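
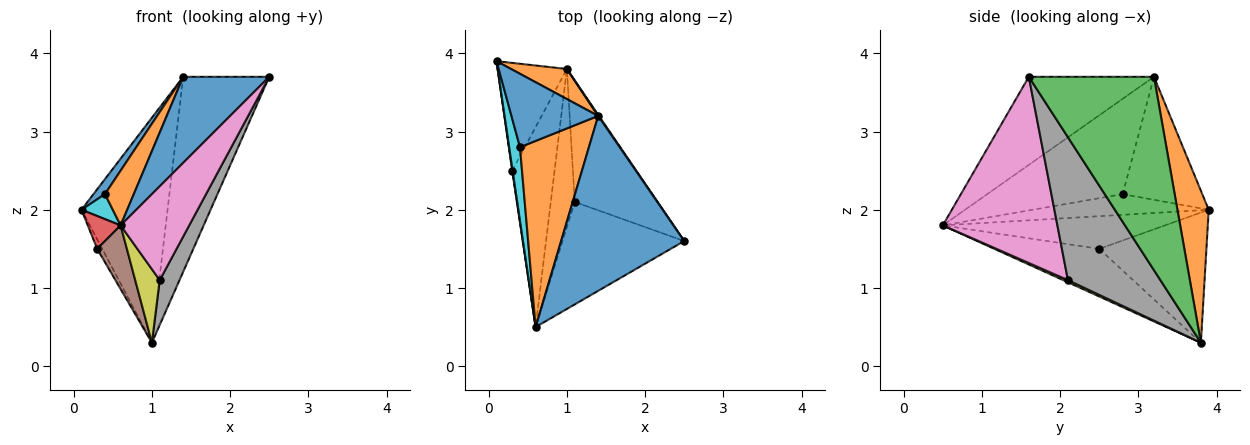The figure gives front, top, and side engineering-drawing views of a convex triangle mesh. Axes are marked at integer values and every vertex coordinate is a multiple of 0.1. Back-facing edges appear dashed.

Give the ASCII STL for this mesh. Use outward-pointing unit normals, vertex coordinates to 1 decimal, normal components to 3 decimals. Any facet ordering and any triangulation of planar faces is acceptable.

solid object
 facet normal -0.540 -0.371 0.755
  outer loop
   vertex 1.4 3.2 3.7
   vertex 0.6 0.5 1.8
   vertex 2.5 1.6 3.7
  endloop
 endfacet
 facet normal 0.339 0.932 0.125
  outer loop
   vertex 1.4 3.2 3.7
   vertex 1.0 3.8 0.3
   vertex 0.1 3.9 2.0
  endloop
 endfacet
 facet normal 0.824 0.567 0.003
  outer loop
   vertex 1.4 3.2 3.7
   vertex 2.5 1.6 3.7
   vertex 1.0 3.8 0.3
  endloop
 endfacet
 facet normal -0.989 -0.146 0.014
  outer loop
   vertex 0.3 2.5 1.5
   vertex 0.6 0.5 1.8
   vertex 0.1 3.9 2.0
  endloop
 endfacet
 facet normal -0.882 0.042 -0.469
  outer loop
   vertex 0.3 2.5 1.5
   vertex 0.1 3.9 2.0
   vertex 1.0 3.8 0.3
  endloop
 endfacet
 facet normal -0.731 -0.207 -0.651
  outer loop
   vertex 0.3 2.5 1.5
   vertex 1.0 3.8 0.3
   vertex 0.6 0.5 1.8
  endloop
 endfacet
 facet normal 0.748 -0.448 -0.489
  outer loop
   vertex 1.1 2.1 1.1
   vertex 2.5 1.6 3.7
   vertex 0.6 0.5 1.8
  endloop
 endfacet
 facet normal 0.851 -0.182 -0.493
  outer loop
   vertex 1.1 2.1 1.1
   vertex 1.0 3.8 0.3
   vertex 2.5 1.6 3.7
  endloop
 endfacet
 facet normal 0.081 -0.421 -0.904
  outer loop
   vertex 1.1 2.1 1.1
   vertex 0.6 0.5 1.8
   vertex 1.0 3.8 0.3
  endloop
 endfacet
 facet normal -0.876 -0.156 0.457
  outer loop
   vertex 0.4 2.8 2.2
   vertex 0.1 3.9 2.0
   vertex 0.6 0.5 1.8
  endloop
 endfacet
 facet normal -0.812 -0.117 0.572
  outer loop
   vertex 0.4 2.8 2.2
   vertex 1.4 3.2 3.7
   vertex 0.1 3.9 2.0
  endloop
 endfacet
 facet normal -0.798 -0.170 0.578
  outer loop
   vertex 0.4 2.8 2.2
   vertex 0.6 0.5 1.8
   vertex 1.4 3.2 3.7
  endloop
 endfacet
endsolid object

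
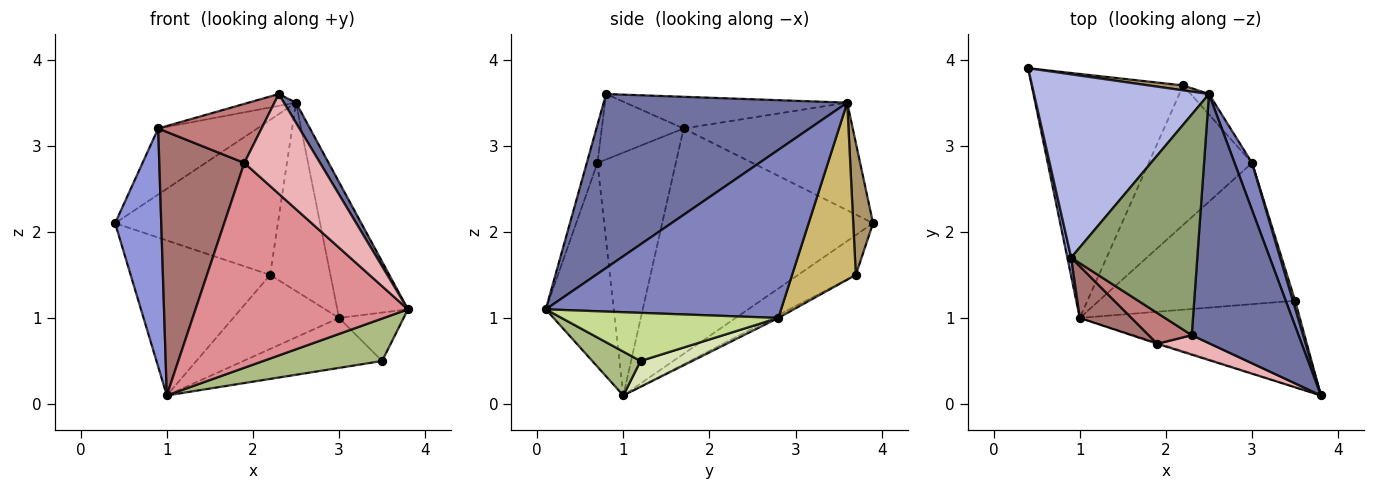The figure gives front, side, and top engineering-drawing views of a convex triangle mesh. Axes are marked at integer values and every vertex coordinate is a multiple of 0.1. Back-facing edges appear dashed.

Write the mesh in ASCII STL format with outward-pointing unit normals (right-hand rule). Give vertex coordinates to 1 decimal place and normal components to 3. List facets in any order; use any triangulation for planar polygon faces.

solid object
 facet normal 0.851 -0.042 0.523
  outer loop
   vertex 2.5 3.6 3.5
   vertex 2.3 0.8 3.6
   vertex 3.8 0.1 1.1
  endloop
 endfacet
 facet normal 0.953 0.286 0.099
  outer loop
   vertex 3.0 2.8 1.0
   vertex 2.5 3.6 3.5
   vertex 3.8 0.1 1.1
  endloop
 endfacet
 facet normal -0.977 -0.214 0.017
  outer loop
   vertex 0.9 1.7 3.2
   vertex 0.4 3.9 2.1
   vertex 1.0 1.0 0.1
  endloop
 endfacet
 facet normal -0.501 0.293 0.814
  outer loop
   vertex 0.9 1.7 3.2
   vertex 2.5 3.6 3.5
   vertex 0.4 3.9 2.1
  endloop
 endfacet
 facet normal -0.243 0.052 0.969
  outer loop
   vertex 0.9 1.7 3.2
   vertex 2.3 0.8 3.6
   vertex 2.5 3.6 3.5
  endloop
 endfacet
 facet normal 0.176 -0.434 -0.884
  outer loop
   vertex 3.5 1.2 0.5
   vertex 3.8 0.1 1.1
   vertex 1.0 1.0 0.1
  endloop
 endfacet
 facet normal 0.957 0.285 0.044
  outer loop
   vertex 3.5 1.2 0.5
   vertex 3.0 2.8 1.0
   vertex 3.8 0.1 1.1
  endloop
 endfacet
 facet normal 0.123 0.331 -0.936
  outer loop
   vertex 3.5 1.2 0.5
   vertex 1.0 1.0 0.1
   vertex 3.0 2.8 1.0
  endloop
 endfacet
 facet normal 0.121 0.992 0.031
  outer loop
   vertex 2.2 3.7 1.5
   vertex 0.4 3.9 2.1
   vertex 2.5 3.6 3.5
  endloop
 endfacet
 facet normal 0.724 0.685 -0.074
  outer loop
   vertex 2.2 3.7 1.5
   vertex 2.5 3.6 3.5
   vertex 3.0 2.8 1.0
  endloop
 endfacet
 facet normal -0.217 0.524 -0.824
  outer loop
   vertex 2.2 3.7 1.5
   vertex 1.0 1.0 0.1
   vertex 0.4 3.9 2.1
  endloop
 endfacet
 facet normal -0.025 0.469 -0.883
  outer loop
   vertex 2.2 3.7 1.5
   vertex 3.0 2.8 1.0
   vertex 1.0 1.0 0.1
  endloop
 endfacet
 facet normal -0.671 -0.728 0.143
  outer loop
   vertex 1.9 0.7 2.8
   vertex 0.9 1.7 3.2
   vertex 1.0 1.0 0.1
  endloop
 endfacet
 facet normal -0.575 -0.726 0.378
  outer loop
   vertex 1.9 0.7 2.8
   vertex 2.3 0.8 3.6
   vertex 0.9 1.7 3.2
  endloop
 endfacet
 facet normal -0.305 -0.952 -0.004
  outer loop
   vertex 1.9 0.7 2.8
   vertex 1.0 1.0 0.1
   vertex 3.8 0.1 1.1
  endloop
 endfacet
 facet normal -0.137 -0.972 0.190
  outer loop
   vertex 1.9 0.7 2.8
   vertex 3.8 0.1 1.1
   vertex 2.3 0.8 3.6
  endloop
 endfacet
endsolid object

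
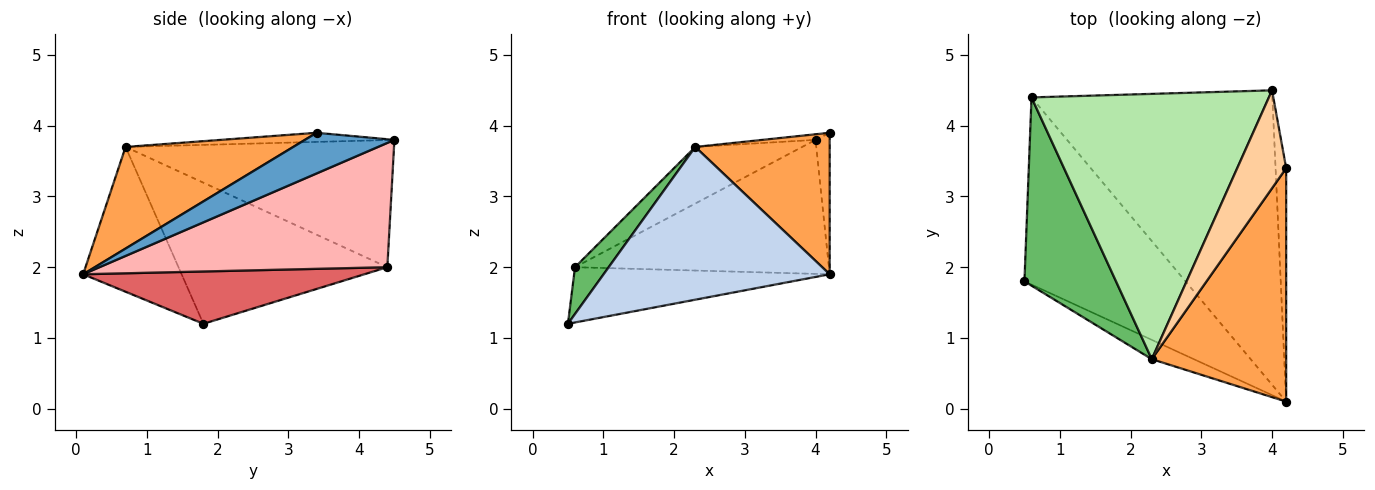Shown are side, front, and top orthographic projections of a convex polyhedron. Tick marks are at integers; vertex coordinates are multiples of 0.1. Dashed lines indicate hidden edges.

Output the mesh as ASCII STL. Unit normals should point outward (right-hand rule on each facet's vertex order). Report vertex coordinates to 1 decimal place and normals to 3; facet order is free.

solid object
 facet normal 0.956 0.151 -0.250
  outer loop
   vertex 4.0 4.5 3.8
   vertex 4.2 3.4 3.9
   vertex 4.2 0.1 1.9
  endloop
 endfacet
 facet normal -0.397 -0.911 -0.115
  outer loop
   vertex 2.3 0.7 3.7
   vertex 0.5 1.8 1.2
   vertex 4.2 0.1 1.9
  endloop
 endfacet
 facet normal 0.543 -0.435 0.718
  outer loop
   vertex 2.3 0.7 3.7
   vertex 4.2 0.1 1.9
   vertex 4.2 3.4 3.9
  endloop
 endfacet
 facet normal -0.183 0.056 0.982
  outer loop
   vertex 2.3 0.7 3.7
   vertex 4.2 3.4 3.9
   vertex 4.0 4.5 3.8
  endloop
 endfacet
 facet normal -0.831 -0.134 0.540
  outer loop
   vertex 0.6 4.4 2.0
   vertex 0.5 1.8 1.2
   vertex 2.3 0.7 3.7
  endloop
 endfacet
 facet normal -0.464 0.185 0.866
  outer loop
   vertex 0.6 4.4 2.0
   vertex 2.3 0.7 3.7
   vertex 4.0 4.5 3.8
  endloop
 endfacet
 facet normal 0.297 0.270 -0.916
  outer loop
   vertex 0.6 4.4 2.0
   vertex 4.2 0.1 1.9
   vertex 0.5 1.8 1.2
  endloop
 endfacet
 facet normal 0.425 0.375 -0.824
  outer loop
   vertex 0.6 4.4 2.0
   vertex 4.0 4.5 3.8
   vertex 4.2 0.1 1.9
  endloop
 endfacet
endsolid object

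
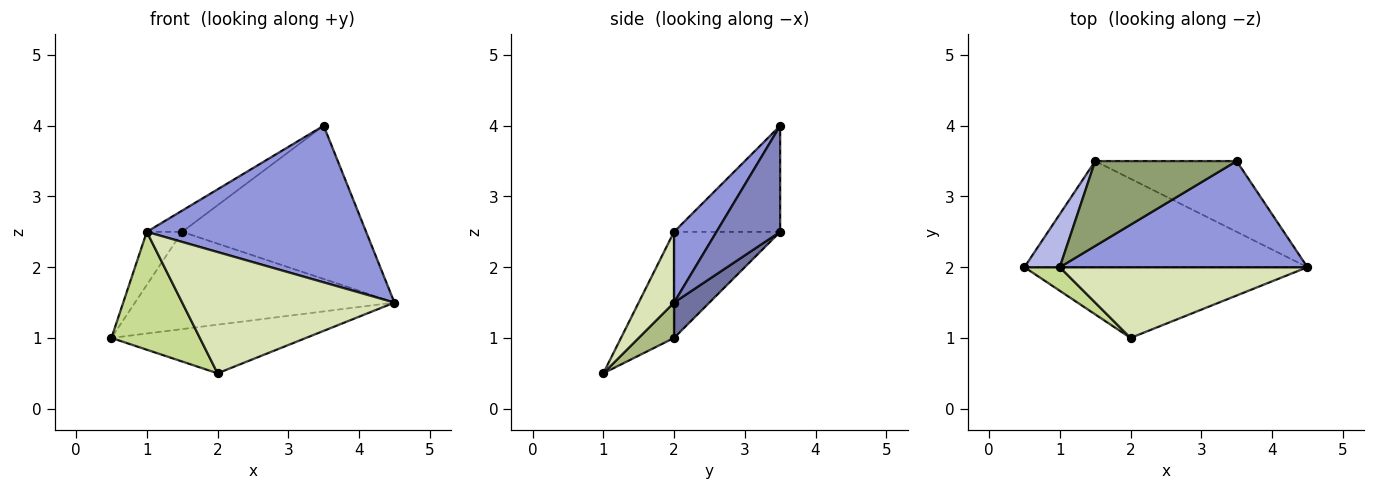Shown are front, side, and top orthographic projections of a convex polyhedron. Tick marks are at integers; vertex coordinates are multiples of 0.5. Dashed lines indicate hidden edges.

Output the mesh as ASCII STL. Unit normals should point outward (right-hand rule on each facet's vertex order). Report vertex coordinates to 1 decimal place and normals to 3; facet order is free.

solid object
 facet normal 0.092 0.673 -0.734
  outer loop
   vertex 1.5 3.5 2.5
   vertex 4.5 2.0 1.5
   vertex 0.5 2.0 1.0
  endloop
 endfacet
 facet normal 0.300 0.866 -0.400
  outer loop
   vertex 3.5 3.5 4.0
   vertex 4.5 2.0 1.5
   vertex 1.5 3.5 2.5
  endloop
 endfacet
 facet normal 0.158 -0.817 0.554
  outer loop
   vertex 1.0 2.0 2.5
   vertex 4.5 2.0 1.5
   vertex 3.5 3.5 4.0
  endloop
 endfacet
 facet normal -0.905 0.302 0.302
  outer loop
   vertex 1.0 2.0 2.5
   vertex 1.5 3.5 2.5
   vertex 0.5 2.0 1.0
  endloop
 endfacet
 facet normal -0.588 0.196 0.784
  outer loop
   vertex 1.0 2.0 2.5
   vertex 3.5 3.5 4.0
   vertex 1.5 3.5 2.5
  endloop
 endfacet
 facet normal 0.102 0.564 -0.820
  outer loop
   vertex 2.0 1.0 0.5
   vertex 0.5 2.0 1.0
   vertex 4.5 2.0 1.5
  endloop
 endfacet
 facet normal -0.507 -0.845 0.169
  outer loop
   vertex 2.0 1.0 0.5
   vertex 1.0 2.0 2.5
   vertex 0.5 2.0 1.0
  endloop
 endfacet
 facet normal 0.142 -0.855 0.499
  outer loop
   vertex 2.0 1.0 0.5
   vertex 4.5 2.0 1.5
   vertex 1.0 2.0 2.5
  endloop
 endfacet
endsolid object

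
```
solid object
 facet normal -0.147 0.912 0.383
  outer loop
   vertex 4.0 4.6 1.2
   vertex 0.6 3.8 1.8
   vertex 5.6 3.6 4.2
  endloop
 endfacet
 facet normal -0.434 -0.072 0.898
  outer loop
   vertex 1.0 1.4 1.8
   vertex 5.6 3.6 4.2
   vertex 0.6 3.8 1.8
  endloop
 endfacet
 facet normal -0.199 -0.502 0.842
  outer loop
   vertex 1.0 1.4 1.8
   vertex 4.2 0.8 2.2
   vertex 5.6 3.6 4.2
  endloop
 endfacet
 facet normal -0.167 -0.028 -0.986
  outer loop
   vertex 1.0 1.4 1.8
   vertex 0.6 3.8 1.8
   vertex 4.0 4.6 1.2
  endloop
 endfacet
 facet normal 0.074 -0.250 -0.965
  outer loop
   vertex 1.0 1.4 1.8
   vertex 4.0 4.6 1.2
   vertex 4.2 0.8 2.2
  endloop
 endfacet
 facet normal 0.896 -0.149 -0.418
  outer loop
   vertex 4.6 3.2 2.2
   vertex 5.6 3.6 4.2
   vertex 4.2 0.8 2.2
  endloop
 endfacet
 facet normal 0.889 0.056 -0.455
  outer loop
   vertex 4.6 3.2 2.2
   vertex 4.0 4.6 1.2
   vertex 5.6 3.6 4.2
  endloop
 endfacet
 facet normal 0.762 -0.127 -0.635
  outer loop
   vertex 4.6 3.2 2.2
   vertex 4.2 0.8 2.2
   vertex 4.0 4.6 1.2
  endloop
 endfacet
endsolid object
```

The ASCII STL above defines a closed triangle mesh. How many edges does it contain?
12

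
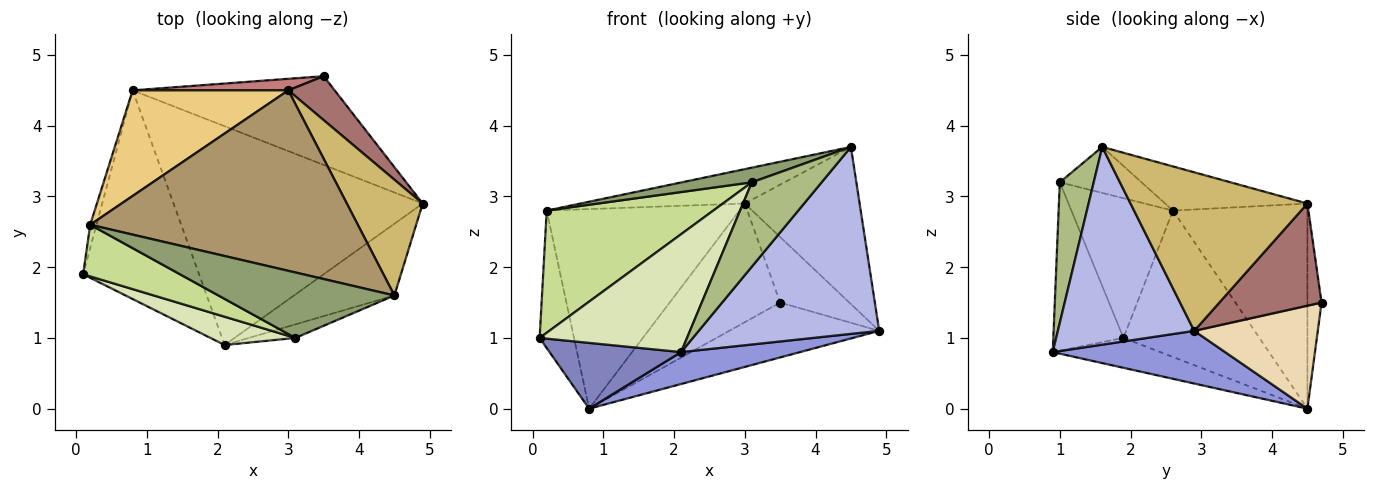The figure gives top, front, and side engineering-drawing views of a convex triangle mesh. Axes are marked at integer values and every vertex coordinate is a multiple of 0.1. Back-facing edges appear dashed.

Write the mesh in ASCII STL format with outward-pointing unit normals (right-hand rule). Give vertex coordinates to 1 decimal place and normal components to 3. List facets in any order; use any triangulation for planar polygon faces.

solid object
 facet normal -0.969 0.245 -0.041
  outer loop
   vertex 0.2 2.6 2.8
   vertex 0.8 4.5 0.0
   vertex 0.1 1.9 1.0
  endloop
 endfacet
 facet normal -0.239 -0.292 -0.926
  outer loop
   vertex 2.1 0.9 0.8
   vertex 0.1 1.9 1.0
   vertex 0.8 4.5 0.0
  endloop
 endfacet
 facet normal 0.205 -0.141 -0.969
  outer loop
   vertex 2.1 0.9 0.8
   vertex 0.8 4.5 0.0
   vertex 4.9 2.9 1.1
  endloop
 endfacet
 facet normal 0.576 -0.763 -0.293
  outer loop
   vertex 2.1 0.9 0.8
   vertex 4.9 2.9 1.1
   vertex 4.5 1.6 3.7
  endloop
 endfacet
 facet normal -0.247 -0.211 0.946
  outer loop
   vertex 3.1 1.0 3.2
   vertex 4.5 1.6 3.7
   vertex 0.2 2.6 2.8
  endloop
 endfacet
 facet normal 0.433 -0.890 -0.143
  outer loop
   vertex 3.1 1.0 3.2
   vertex 2.1 0.9 0.8
   vertex 4.5 1.6 3.7
  endloop
 endfacet
 facet normal -0.490 -0.803 0.339
  outer loop
   vertex 3.1 1.0 3.2
   vertex 0.2 2.6 2.8
   vertex 0.1 1.9 1.0
  endloop
 endfacet
 facet normal -0.420 -0.882 0.212
  outer loop
   vertex 3.1 1.0 3.2
   vertex 0.1 1.9 1.0
   vertex 2.1 0.9 0.8
  endloop
 endfacet
 facet normal -0.160 0.185 0.970
  outer loop
   vertex 3.0 4.5 2.9
   vertex 0.2 2.6 2.8
   vertex 4.5 1.6 3.7
  endloop
 endfacet
 facet normal 0.778 0.505 0.372
  outer loop
   vertex 3.0 4.5 2.9
   vertex 4.5 1.6 3.7
   vertex 4.9 2.9 1.1
  endloop
 endfacet
 facet normal -0.525 0.752 0.398
  outer loop
   vertex 3.0 4.5 2.9
   vertex 0.8 4.5 0.0
   vertex 0.2 2.6 2.8
  endloop
 endfacet
 facet normal 0.398 0.483 -0.780
  outer loop
   vertex 3.5 4.7 1.5
   vertex 4.9 2.9 1.1
   vertex 0.8 4.5 0.0
  endloop
 endfacet
 facet normal 0.775 0.525 0.352
  outer loop
   vertex 3.5 4.7 1.5
   vertex 3.0 4.5 2.9
   vertex 4.9 2.9 1.1
  endloop
 endfacet
 facet normal -0.126 0.987 0.096
  outer loop
   vertex 3.5 4.7 1.5
   vertex 0.8 4.5 0.0
   vertex 3.0 4.5 2.9
  endloop
 endfacet
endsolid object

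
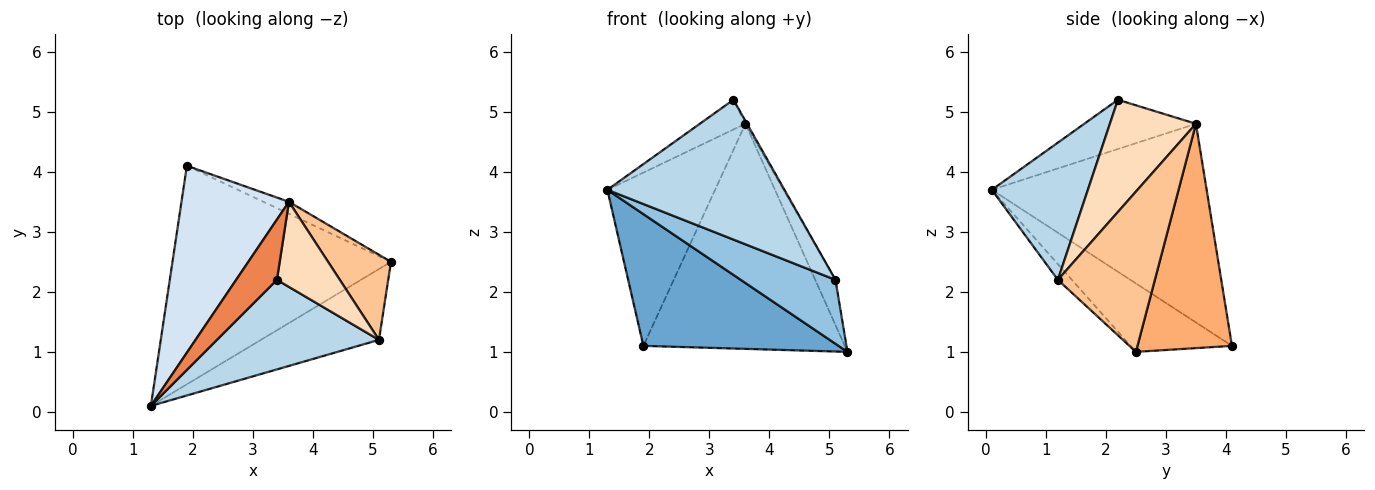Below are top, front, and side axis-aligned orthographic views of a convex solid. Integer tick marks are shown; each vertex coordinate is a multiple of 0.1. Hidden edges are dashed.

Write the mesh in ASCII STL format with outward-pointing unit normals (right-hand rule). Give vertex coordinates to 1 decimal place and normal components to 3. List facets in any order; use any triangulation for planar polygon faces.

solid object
 facet normal -0.259 -0.499 -0.827
  outer loop
   vertex 1.9 4.1 1.1
   vertex 5.3 2.5 1.0
   vertex 1.3 0.1 3.7
  endloop
 endfacet
 facet normal -0.099 -0.667 -0.739
  outer loop
   vertex 5.1 1.2 2.2
   vertex 1.3 0.1 3.7
   vertex 5.3 2.5 1.0
  endloop
 endfacet
 facet normal 0.415 -0.766 0.491
  outer loop
   vertex 5.1 1.2 2.2
   vertex 3.4 2.2 5.2
   vertex 1.3 0.1 3.7
  endloop
 endfacet
 facet normal -0.805 0.404 0.435
  outer loop
   vertex 3.6 3.5 4.8
   vertex 1.9 4.1 1.1
   vertex 1.3 0.1 3.7
  endloop
 endfacet
 facet normal -0.735 0.300 0.608
  outer loop
   vertex 3.6 3.5 4.8
   vertex 1.3 0.1 3.7
   vertex 3.4 2.2 5.2
  endloop
 endfacet
 facet normal 0.424 0.904 -0.048
  outer loop
   vertex 3.6 3.5 4.8
   vertex 5.3 2.5 1.0
   vertex 1.9 4.1 1.1
  endloop
 endfacet
 facet normal 0.914 0.191 0.359
  outer loop
   vertex 3.6 3.5 4.8
   vertex 5.1 1.2 2.2
   vertex 5.3 2.5 1.0
  endloop
 endfacet
 facet normal 0.872 0.016 0.489
  outer loop
   vertex 3.6 3.5 4.8
   vertex 3.4 2.2 5.2
   vertex 5.1 1.2 2.2
  endloop
 endfacet
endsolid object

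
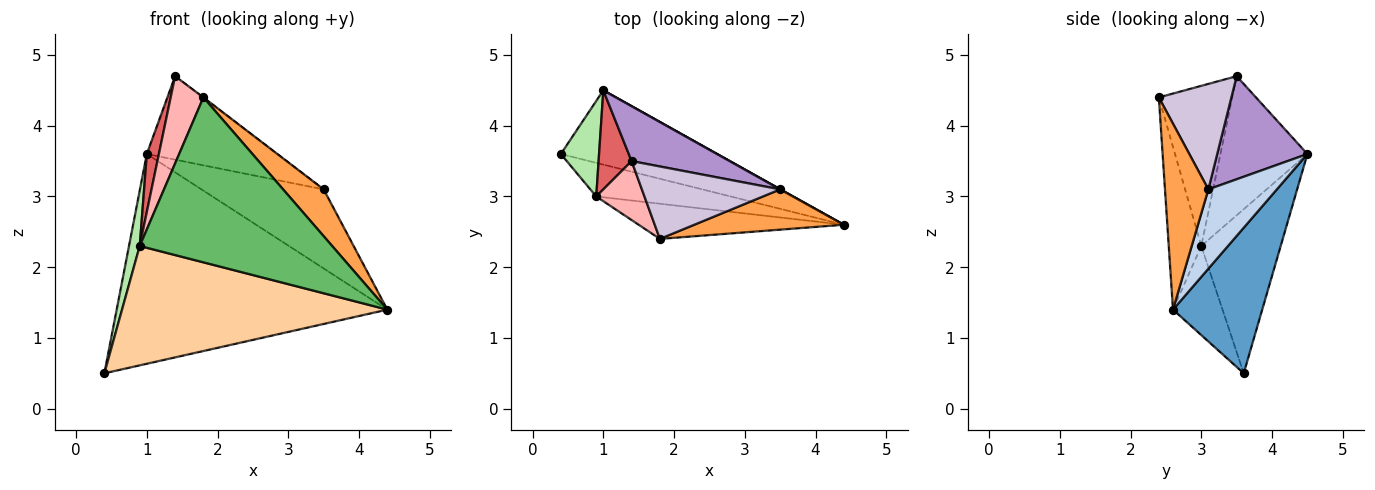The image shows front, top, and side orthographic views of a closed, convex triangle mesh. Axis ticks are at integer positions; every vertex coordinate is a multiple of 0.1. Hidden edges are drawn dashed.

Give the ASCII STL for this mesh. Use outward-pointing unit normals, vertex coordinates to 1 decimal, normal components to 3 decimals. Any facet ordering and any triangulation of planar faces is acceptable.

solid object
 facet normal 0.297 0.900 -0.319
  outer loop
   vertex 1.0 4.5 3.6
   vertex 4.4 2.6 1.4
   vertex 0.4 3.6 0.5
  endloop
 endfacet
 facet normal 0.489 0.872 0.002
  outer loop
   vertex 3.5 3.1 3.1
   vertex 4.4 2.6 1.4
   vertex 1.0 4.5 3.6
  endloop
 endfacet
 facet normal 0.630 -0.589 0.507
  outer loop
   vertex 3.5 3.1 3.1
   vertex 1.8 2.4 4.4
   vertex 4.4 2.6 1.4
  endloop
 endfacet
 facet normal -0.177 -0.947 -0.267
  outer loop
   vertex 0.9 3.0 2.3
   vertex 0.4 3.6 0.5
   vertex 4.4 2.6 1.4
  endloop
 endfacet
 facet normal -0.163 -0.965 -0.206
  outer loop
   vertex 0.9 3.0 2.3
   vertex 4.4 2.6 1.4
   vertex 1.8 2.4 4.4
  endloop
 endfacet
 facet normal -0.966 -0.130 0.225
  outer loop
   vertex 0.9 3.0 2.3
   vertex 1.0 4.5 3.6
   vertex 0.4 3.6 0.5
  endloop
 endfacet
 facet normal -0.964 -0.134 0.229
  outer loop
   vertex 1.4 3.5 4.7
   vertex 1.0 4.5 3.6
   vertex 0.9 3.0 2.3
  endloop
 endfacet
 facet normal -0.881 -0.393 0.265
  outer loop
   vertex 1.4 3.5 4.7
   vertex 0.9 3.0 2.3
   vertex 1.8 2.4 4.4
  endloop
 endfacet
 facet normal 0.500 0.723 0.476
  outer loop
   vertex 1.4 3.5 4.7
   vertex 3.5 3.1 3.1
   vertex 1.0 4.5 3.6
  endloop
 endfacet
 facet normal 0.606 0.004 0.795
  outer loop
   vertex 1.4 3.5 4.7
   vertex 1.8 2.4 4.4
   vertex 3.5 3.1 3.1
  endloop
 endfacet
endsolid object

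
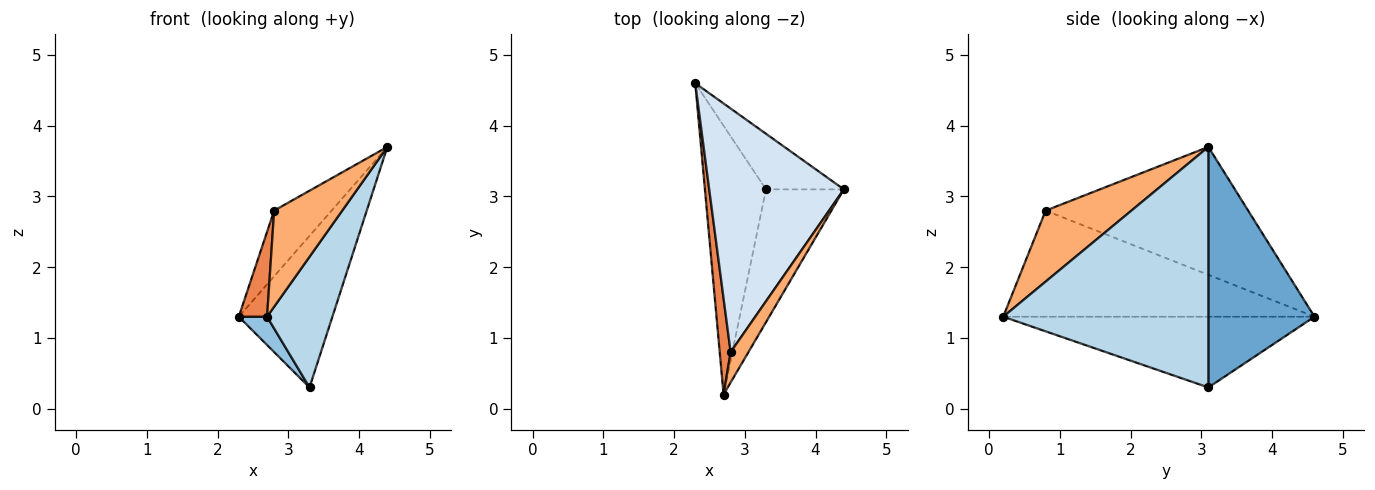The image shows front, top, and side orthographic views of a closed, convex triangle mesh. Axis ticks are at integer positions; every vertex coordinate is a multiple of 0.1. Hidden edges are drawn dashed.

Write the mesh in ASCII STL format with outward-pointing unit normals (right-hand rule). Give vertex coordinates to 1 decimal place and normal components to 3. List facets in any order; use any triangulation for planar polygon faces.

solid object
 facet normal 0.729 0.643 -0.236
  outer loop
   vertex 3.3 3.1 0.3
   vertex 2.3 4.6 1.3
   vertex 4.4 3.1 3.7
  endloop
 endfacet
 facet normal -0.755 -0.069 -0.652
  outer loop
   vertex 3.3 3.1 0.3
   vertex 2.7 0.2 1.3
   vertex 2.3 4.6 1.3
  endloop
 endfacet
 facet normal 0.911 -0.290 -0.295
  outer loop
   vertex 3.3 3.1 0.3
   vertex 4.4 3.1 3.7
   vertex 2.7 0.2 1.3
  endloop
 endfacet
 facet normal -0.676 0.192 0.711
  outer loop
   vertex 2.8 0.8 2.8
   vertex 4.4 3.1 3.7
   vertex 2.3 4.6 1.3
  endloop
 endfacet
 facet normal -0.991 -0.090 0.102
  outer loop
   vertex 2.8 0.8 2.8
   vertex 2.3 4.6 1.3
   vertex 2.7 0.2 1.3
  endloop
 endfacet
 facet normal 0.769 -0.610 0.193
  outer loop
   vertex 2.8 0.8 2.8
   vertex 2.7 0.2 1.3
   vertex 4.4 3.1 3.7
  endloop
 endfacet
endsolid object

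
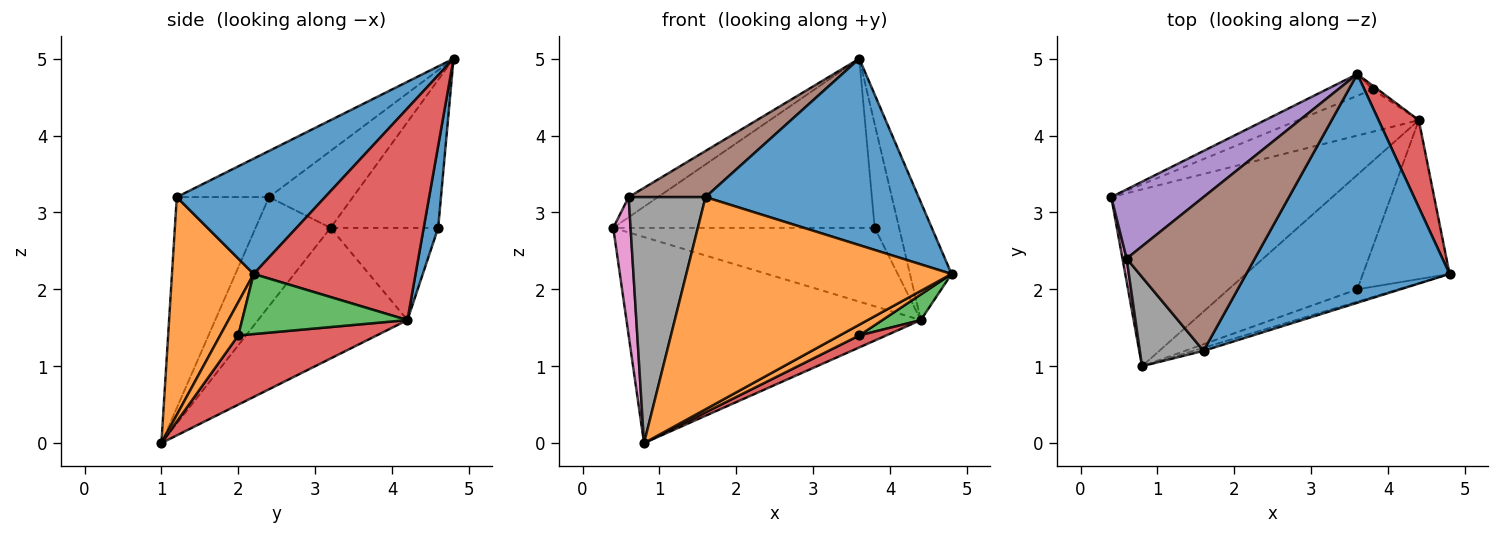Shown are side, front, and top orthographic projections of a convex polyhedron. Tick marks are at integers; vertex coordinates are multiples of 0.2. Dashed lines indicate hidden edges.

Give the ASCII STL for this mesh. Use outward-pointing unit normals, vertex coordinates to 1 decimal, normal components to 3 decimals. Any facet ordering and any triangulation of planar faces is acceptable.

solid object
 facet normal 0.402 -0.578 0.710
  outer loop
   vertex 1.6 1.2 3.2
   vertex 4.8 2.2 2.2
   vertex 3.6 4.8 5.0
  endloop
 endfacet
 facet normal 0.294 -0.956 -0.014
  outer loop
   vertex 1.6 1.2 3.2
   vertex 0.8 1.0 0.0
   vertex 4.8 2.2 2.2
  endloop
 endfacet
 facet normal -0.359 0.708 -0.608
  outer loop
   vertex 4.4 4.2 1.6
   vertex 0.8 1.0 0.0
   vertex 0.4 3.2 2.8
  endloop
 endfacet
 facet normal 0.953 0.245 0.181
  outer loop
   vertex 4.4 4.2 1.6
   vertex 3.6 4.8 5.0
   vertex 4.8 2.2 2.2
  endloop
 endfacet
 facet normal -0.625 0.219 0.750
  outer loop
   vertex 0.6 2.4 3.2
   vertex 3.6 4.8 5.0
   vertex 0.4 3.2 2.8
  endloop
 endfacet
 facet normal -0.326 -0.272 0.906
  outer loop
   vertex 0.6 2.4 3.2
   vertex 1.6 1.2 3.2
   vertex 3.6 4.8 5.0
  endloop
 endfacet
 facet normal -0.974 -0.225 0.037
  outer loop
   vertex 0.6 2.4 3.2
   vertex 0.4 3.2 2.8
   vertex 0.8 1.0 0.0
  endloop
 endfacet
 facet normal -0.748 -0.624 0.226
  outer loop
   vertex 0.6 2.4 3.2
   vertex 0.8 1.0 0.0
   vertex 1.6 1.2 3.2
  endloop
 endfacet
 facet normal -0.378 0.918 -0.118
  outer loop
   vertex 3.8 4.6 2.8
   vertex 0.4 3.2 2.8
   vertex 3.6 4.8 5.0
  endloop
 endfacet
 facet normal -0.341 0.828 -0.446
  outer loop
   vertex 3.8 4.6 2.8
   vertex 4.4 4.2 1.6
   vertex 0.4 3.2 2.8
  endloop
 endfacet
 facet normal 0.510 0.860 -0.032
  outer loop
   vertex 3.8 4.6 2.8
   vertex 3.6 4.8 5.0
   vertex 4.4 4.2 1.6
  endloop
 endfacet
 facet normal 0.522 -0.562 -0.642
  outer loop
   vertex 3.6 2.0 1.4
   vertex 4.8 2.2 2.2
   vertex 0.8 1.0 0.0
  endloop
 endfacet
 facet normal 0.565 -0.131 -0.815
  outer loop
   vertex 3.6 2.0 1.4
   vertex 4.4 4.2 1.6
   vertex 4.8 2.2 2.2
  endloop
 endfacet
 facet normal 0.471 -0.092 -0.877
  outer loop
   vertex 3.6 2.0 1.4
   vertex 0.8 1.0 0.0
   vertex 4.4 4.2 1.6
  endloop
 endfacet
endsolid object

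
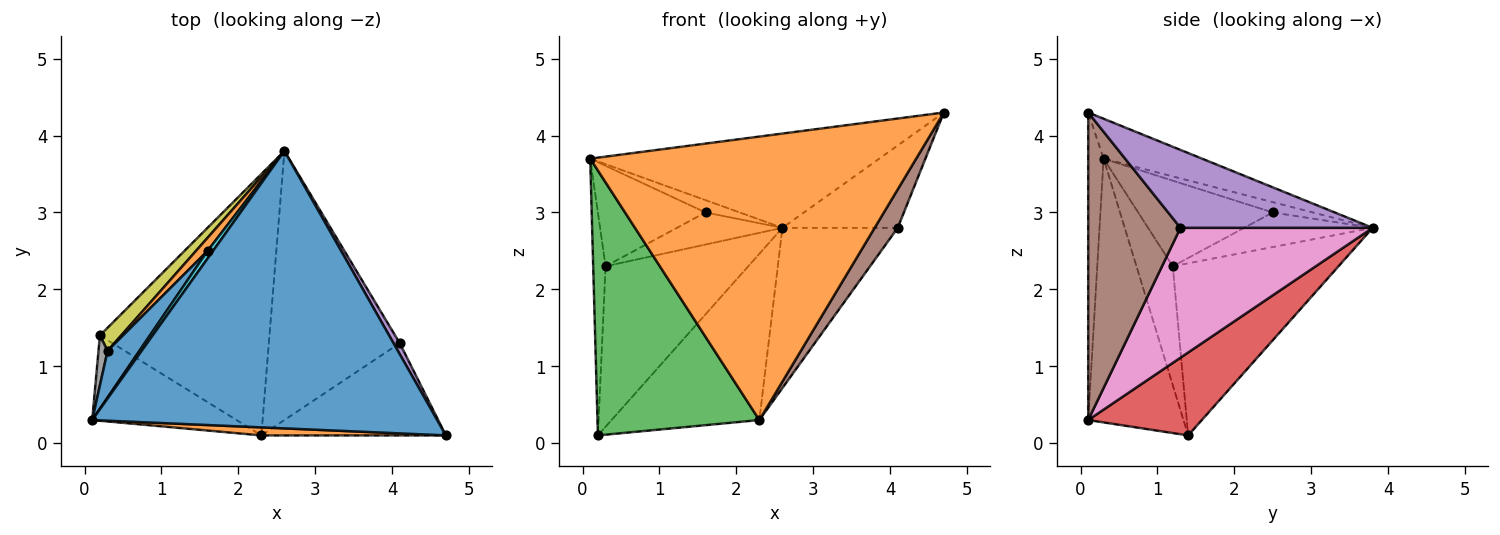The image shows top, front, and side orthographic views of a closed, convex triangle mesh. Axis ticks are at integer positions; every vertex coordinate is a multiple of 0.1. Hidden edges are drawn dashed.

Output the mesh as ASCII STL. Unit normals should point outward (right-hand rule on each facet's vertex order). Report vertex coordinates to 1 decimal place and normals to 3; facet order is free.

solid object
 facet normal -0.109 0.320 0.941
  outer loop
   vertex 2.6 3.8 2.8
   vertex 0.1 0.3 3.7
   vertex 4.7 0.1 4.3
  endloop
 endfacet
 facet normal -0.047 -0.998 0.028
  outer loop
   vertex 2.3 0.1 0.3
   vertex 4.7 0.1 4.3
   vertex 0.1 0.3 3.7
  endloop
 endfacet
 facet normal -0.489 -0.831 -0.267
  outer loop
   vertex 0.2 1.4 0.1
   vertex 2.3 0.1 0.3
   vertex 0.1 0.3 3.7
  endloop
 endfacet
 facet normal 0.381 0.496 -0.780
  outer loop
   vertex 0.2 1.4 0.1
   vertex 2.6 3.8 2.8
   vertex 2.3 0.1 0.3
  endloop
 endfacet
 facet normal 0.855 0.513 0.068
  outer loop
   vertex 4.1 1.3 2.8
   vertex 2.6 3.8 2.8
   vertex 4.7 0.1 4.3
  endloop
 endfacet
 facet normal 0.838 -0.210 -0.503
  outer loop
   vertex 4.1 1.3 2.8
   vertex 4.7 0.1 4.3
   vertex 2.3 0.1 0.3
  endloop
 endfacet
 facet normal 0.649 0.389 -0.654
  outer loop
   vertex 4.1 1.3 2.8
   vertex 2.3 0.1 0.3
   vertex 2.6 3.8 2.8
  endloop
 endfacet
 facet normal -0.944 0.322 0.072
  outer loop
   vertex 0.3 1.2 2.3
   vertex 0.2 1.4 0.1
   vertex 0.1 0.3 3.7
  endloop
 endfacet
 facet normal -0.755 0.650 0.093
  outer loop
   vertex 0.3 1.2 2.3
   vertex 2.6 3.8 2.8
   vertex 0.2 1.4 0.1
  endloop
 endfacet
 facet normal -0.706 0.601 0.375
  outer loop
   vertex 1.6 2.5 3.0
   vertex 0.1 0.3 3.7
   vertex 2.6 3.8 2.8
  endloop
 endfacet
 facet normal -0.750 0.600 0.279
  outer loop
   vertex 1.6 2.5 3.0
   vertex 0.3 1.2 2.3
   vertex 0.1 0.3 3.7
  endloop
 endfacet
 facet normal -0.749 0.614 0.250
  outer loop
   vertex 1.6 2.5 3.0
   vertex 2.6 3.8 2.8
   vertex 0.3 1.2 2.3
  endloop
 endfacet
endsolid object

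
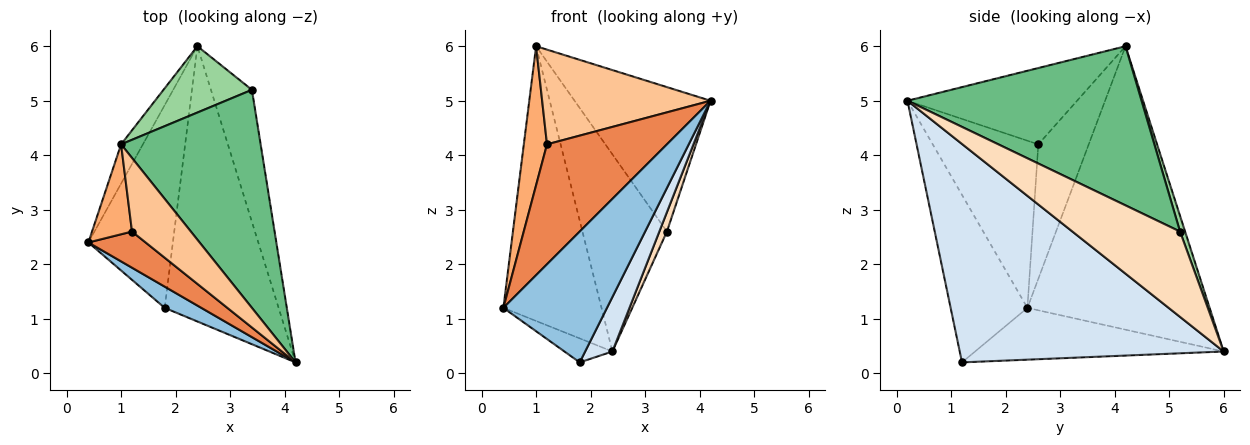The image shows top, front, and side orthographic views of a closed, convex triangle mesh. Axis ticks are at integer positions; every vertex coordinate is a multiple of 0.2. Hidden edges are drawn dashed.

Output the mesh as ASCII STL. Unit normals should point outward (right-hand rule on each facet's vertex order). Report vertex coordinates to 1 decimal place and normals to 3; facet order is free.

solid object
 facet normal -0.878 0.473 -0.068
  outer loop
   vertex 1.0 4.2 6.0
   vertex 2.4 6.0 0.4
   vertex 0.4 2.4 1.2
  endloop
 endfacet
 facet normal -0.590 -0.797 0.129
  outer loop
   vertex 1.8 1.2 0.2
   vertex 4.2 0.2 5.0
   vertex 0.4 2.4 1.2
  endloop
 endfacet
 facet normal -0.520 0.100 -0.848
  outer loop
   vertex 1.8 1.2 0.2
   vertex 0.4 2.4 1.2
   vertex 2.4 6.0 0.4
  endloop
 endfacet
 facet normal 0.883 -0.091 -0.460
  outer loop
   vertex 1.8 1.2 0.2
   vertex 2.4 6.0 0.4
   vertex 4.2 0.2 5.0
  endloop
 endfacet
 facet normal -0.645 -0.732 0.221
  outer loop
   vertex 1.2 2.6 4.2
   vertex 0.4 2.4 1.2
   vertex 4.2 0.2 5.0
  endloop
 endfacet
 facet normal -0.877 -0.403 0.261
  outer loop
   vertex 1.2 2.6 4.2
   vertex 1.0 4.2 6.0
   vertex 0.4 2.4 1.2
  endloop
 endfacet
 facet normal -0.622 -0.618 0.480
  outer loop
   vertex 1.2 2.6 4.2
   vertex 4.2 0.2 5.0
   vertex 1.0 4.2 6.0
  endloop
 endfacet
 facet normal 0.900 -0.063 -0.432
  outer loop
   vertex 3.4 5.2 2.6
   vertex 4.2 0.2 5.0
   vertex 2.4 6.0 0.4
  endloop
 endfacet
 facet normal 0.689 0.400 0.604
  outer loop
   vertex 3.4 5.2 2.6
   vertex 1.0 4.2 6.0
   vertex 4.2 0.2 5.0
  endloop
 endfacet
 facet normal 0.057 0.946 0.318
  outer loop
   vertex 3.4 5.2 2.6
   vertex 2.4 6.0 0.4
   vertex 1.0 4.2 6.0
  endloop
 endfacet
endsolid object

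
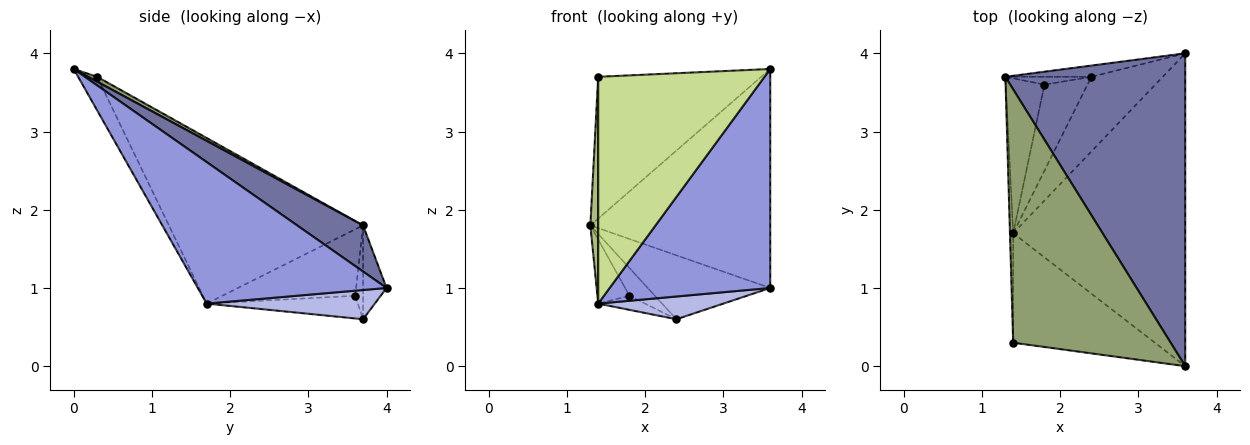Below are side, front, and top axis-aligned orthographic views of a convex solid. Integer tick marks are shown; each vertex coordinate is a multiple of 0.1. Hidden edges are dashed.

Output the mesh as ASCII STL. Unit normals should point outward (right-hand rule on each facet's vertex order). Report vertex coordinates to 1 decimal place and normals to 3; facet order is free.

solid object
 facet normal 0.206 0.561 0.802
  outer loop
   vertex 3.6 4.0 1.0
   vertex 1.3 3.7 1.8
   vertex 3.6 0.0 3.8
  endloop
 endfacet
 facet normal -0.185 0.968 -0.170
  outer loop
   vertex 2.4 3.7 0.6
   vertex 1.3 3.7 1.8
   vertex 3.6 4.0 1.0
  endloop
 endfacet
 facet normal 0.559 -0.476 -0.679
  outer loop
   vertex 1.4 1.7 0.8
   vertex 3.6 4.0 1.0
   vertex 3.6 0.0 3.8
  endloop
 endfacet
 facet normal 0.365 -0.271 -0.891
  outer loop
   vertex 1.4 1.7 0.8
   vertex 2.4 3.7 0.6
   vertex 3.6 4.0 1.0
  endloop
 endfacet
 facet normal 0.027 0.488 0.872
  outer loop
   vertex 1.4 0.3 3.7
   vertex 3.6 0.0 3.8
   vertex 1.3 3.7 1.8
  endloop
 endfacet
 facet normal -0.999 -0.040 -0.019
  outer loop
   vertex 1.4 0.3 3.7
   vertex 1.3 3.7 1.8
   vertex 1.4 1.7 0.8
  endloop
 endfacet
 facet normal -0.102 -0.896 -0.432
  outer loop
   vertex 1.4 0.3 3.7
   vertex 1.4 1.7 0.8
   vertex 3.6 0.0 3.8
  endloop
 endfacet
 facet normal -0.284 0.923 -0.260
  outer loop
   vertex 1.8 3.6 0.9
   vertex 1.3 3.7 1.8
   vertex 2.4 3.7 0.6
  endloop
 endfacet
 facet normal -0.846 0.204 -0.493
  outer loop
   vertex 1.8 3.6 0.9
   vertex 1.4 1.7 0.8
   vertex 1.3 3.7 1.8
  endloop
 endfacet
 facet normal -0.462 0.143 -0.875
  outer loop
   vertex 1.8 3.6 0.9
   vertex 2.4 3.7 0.6
   vertex 1.4 1.7 0.8
  endloop
 endfacet
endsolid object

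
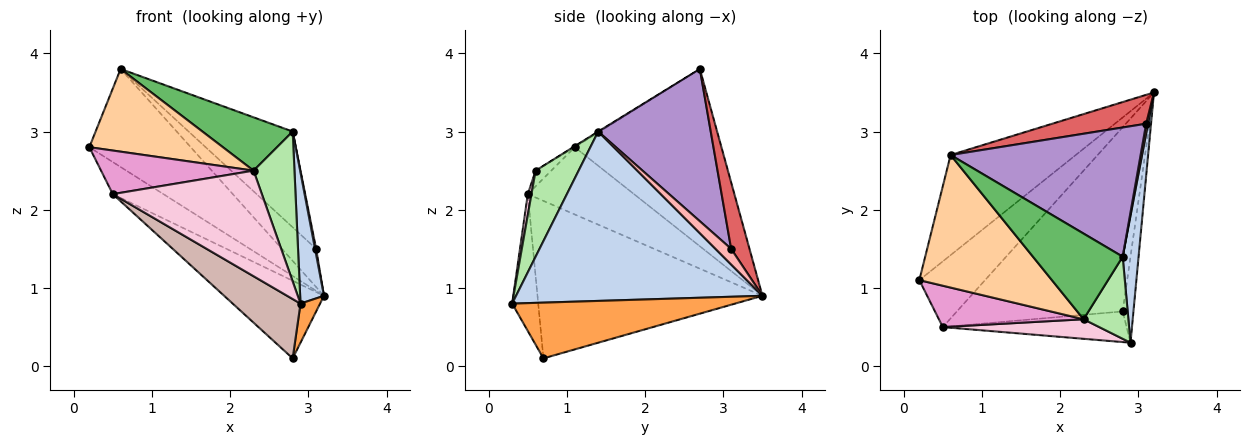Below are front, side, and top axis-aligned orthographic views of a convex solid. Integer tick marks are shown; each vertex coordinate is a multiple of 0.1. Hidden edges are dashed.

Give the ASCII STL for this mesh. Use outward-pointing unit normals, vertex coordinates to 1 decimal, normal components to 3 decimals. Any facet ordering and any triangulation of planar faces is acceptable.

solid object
 facet normal -0.711 0.492 -0.502
  outer loop
   vertex 0.6 2.7 3.8
   vertex 3.2 3.5 0.9
   vertex 0.2 1.1 2.8
  endloop
 endfacet
 facet normal 0.991 -0.096 0.093
  outer loop
   vertex 2.8 1.4 3.0
   vertex 2.9 0.3 0.8
   vertex 3.2 3.5 0.9
  endloop
 endfacet
 facet normal 0.978 -0.086 -0.189
  outer loop
   vertex 2.8 0.7 0.1
   vertex 3.2 3.5 0.9
   vertex 2.9 0.3 0.8
  endloop
 endfacet
 facet normal -0.005 -0.529 0.849
  outer loop
   vertex 2.3 0.6 2.5
   vertex 0.6 2.7 3.8
   vertex 0.2 1.1 2.8
  endloop
 endfacet
 facet normal -0.004 -0.528 0.849
  outer loop
   vertex 2.3 0.6 2.5
   vertex 2.8 1.4 3.0
   vertex 0.6 2.7 3.8
  endloop
 endfacet
 facet normal 0.678 -0.645 0.353
  outer loop
   vertex 2.3 0.6 2.5
   vertex 2.9 0.3 0.8
   vertex 2.8 1.4 3.0
  endloop
 endfacet
 facet normal 0.393 0.734 0.555
  outer loop
   vertex 3.1 3.1 1.5
   vertex 3.2 3.5 0.9
   vertex 0.6 2.7 3.8
  endloop
 endfacet
 facet normal 0.990 -0.071 0.118
  outer loop
   vertex 3.1 3.1 1.5
   vertex 2.8 1.4 3.0
   vertex 3.2 3.5 0.9
  endloop
 endfacet
 facet normal 0.541 0.501 0.676
  outer loop
   vertex 3.1 3.1 1.5
   vertex 0.6 2.7 3.8
   vertex 2.8 1.4 3.0
  endloop
 endfacet
 facet normal -0.677 0.323 -0.661
  outer loop
   vertex 0.5 0.5 2.2
   vertex 0.2 1.1 2.8
   vertex 3.2 3.5 0.9
  endloop
 endfacet
 facet normal -0.659 0.292 -0.693
  outer loop
   vertex 0.5 0.5 2.2
   vertex 3.2 3.5 0.9
   vertex 2.8 0.7 0.1
  endloop
 endfacet
 facet normal -0.323 -0.841 -0.434
  outer loop
   vertex 0.5 0.5 2.2
   vertex 2.8 0.7 0.1
   vertex 2.9 0.3 0.8
  endloop
 endfacet
 facet normal -0.074 -0.723 0.686
  outer loop
   vertex 0.5 0.5 2.2
   vertex 2.3 0.6 2.5
   vertex 0.2 1.1 2.8
  endloop
 endfacet
 facet normal 0.024 -0.983 0.182
  outer loop
   vertex 0.5 0.5 2.2
   vertex 2.9 0.3 0.8
   vertex 2.3 0.6 2.5
  endloop
 endfacet
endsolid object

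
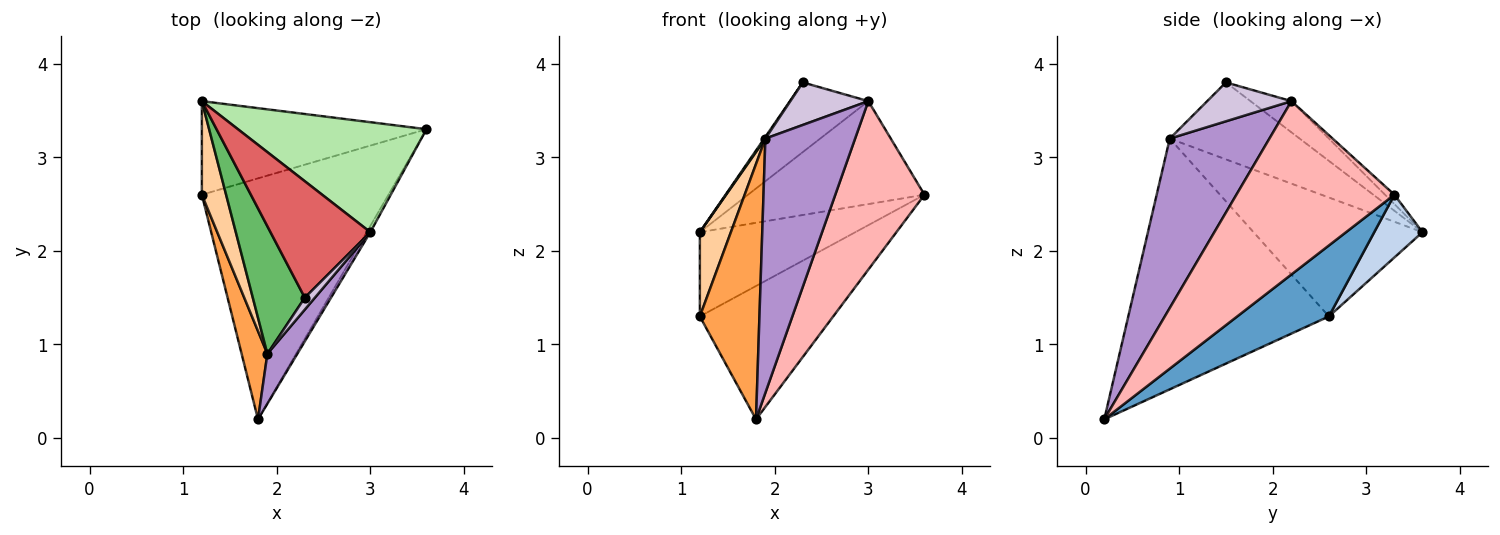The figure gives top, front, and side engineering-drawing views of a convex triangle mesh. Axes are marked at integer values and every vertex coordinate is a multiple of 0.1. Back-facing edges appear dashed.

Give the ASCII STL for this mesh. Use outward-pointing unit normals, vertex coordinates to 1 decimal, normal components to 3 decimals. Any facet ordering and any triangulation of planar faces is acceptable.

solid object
 facet normal 0.316 0.459 -0.830
  outer loop
   vertex 1.8 0.2 0.2
   vertex 1.2 2.6 1.3
   vertex 3.6 3.3 2.6
  endloop
 endfacet
 facet normal 0.203 0.655 -0.728
  outer loop
   vertex 1.2 3.6 2.2
   vertex 3.6 3.3 2.6
   vertex 1.2 2.6 1.3
  endloop
 endfacet
 facet normal -0.954 -0.283 0.098
  outer loop
   vertex 1.9 0.9 3.2
   vertex 1.2 2.6 1.3
   vertex 1.8 0.2 0.2
  endloop
 endfacet
 facet normal -0.964 -0.177 0.197
  outer loop
   vertex 1.9 0.9 3.2
   vertex 1.2 3.6 2.2
   vertex 1.2 2.6 1.3
  endloop
 endfacet
 facet normal -0.829 -0.007 0.560
  outer loop
   vertex 1.9 0.9 3.2
   vertex 2.3 1.5 3.8
   vertex 1.2 3.6 2.2
  endloop
 endfacet
 facet normal -0.036 0.683 0.730
  outer loop
   vertex 3.0 2.2 3.6
   vertex 3.6 3.3 2.6
   vertex 1.2 3.6 2.2
  endloop
 endfacet
 facet normal -0.259 0.496 0.829
  outer loop
   vertex 3.0 2.2 3.6
   vertex 1.2 3.6 2.2
   vertex 2.3 1.5 3.8
  endloop
 endfacet
 facet normal 0.871 -0.491 -0.018
  outer loop
   vertex 3.0 2.2 3.6
   vertex 1.8 0.2 0.2
   vertex 3.6 3.3 2.6
  endloop
 endfacet
 facet normal 0.737 -0.663 0.130
  outer loop
   vertex 3.0 2.2 3.6
   vertex 1.9 0.9 3.2
   vertex 1.8 0.2 0.2
  endloop
 endfacet
 facet normal 0.721 -0.667 0.187
  outer loop
   vertex 3.0 2.2 3.6
   vertex 2.3 1.5 3.8
   vertex 1.9 0.9 3.2
  endloop
 endfacet
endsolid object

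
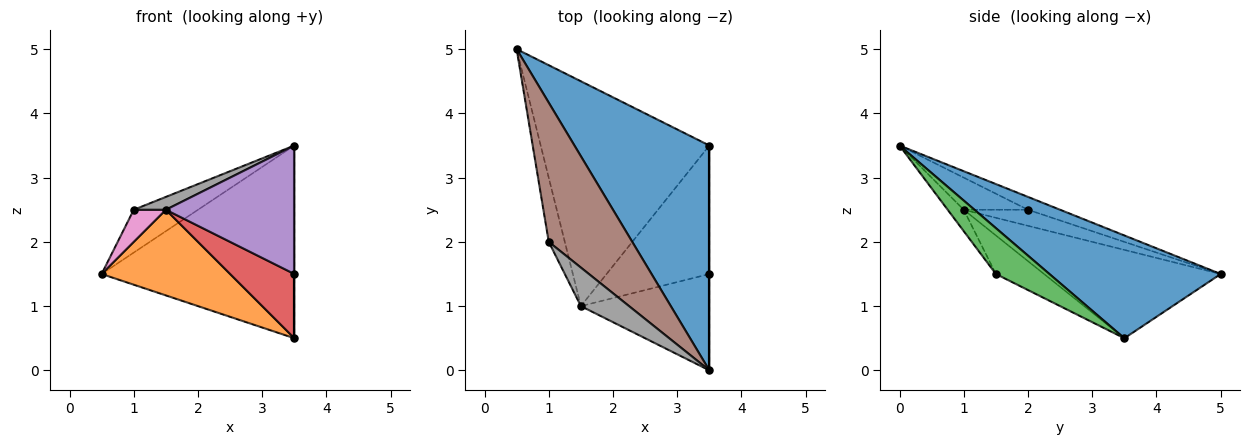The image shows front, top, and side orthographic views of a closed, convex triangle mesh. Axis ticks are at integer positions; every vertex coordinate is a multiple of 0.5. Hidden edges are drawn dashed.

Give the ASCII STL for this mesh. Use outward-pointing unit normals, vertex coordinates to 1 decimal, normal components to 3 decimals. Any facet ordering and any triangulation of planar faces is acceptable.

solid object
 facet normal 0.501 0.563 0.657
  outer loop
   vertex 3.5 0.0 3.5
   vertex 3.5 3.5 0.5
   vertex 0.5 5.0 1.5
  endloop
 endfacet
 facet normal -0.440 -0.320 -0.839
  outer loop
   vertex 1.5 1.0 2.5
   vertex 0.5 5.0 1.5
   vertex 3.5 3.5 0.5
  endloop
 endfacet
 facet normal 1.000 0.000 0.000
  outer loop
   vertex 3.5 1.5 1.5
   vertex 3.5 3.5 0.5
   vertex 3.5 0.0 3.5
  endloop
 endfacet
 facet normal -0.318 -0.424 -0.848
  outer loop
   vertex 3.5 1.5 1.5
   vertex 1.5 1.0 2.5
   vertex 3.5 3.5 0.5
  endloop
 endfacet
 facet normal -0.100 -0.796 -0.597
  outer loop
   vertex 3.5 1.5 1.5
   vertex 3.5 0.0 3.5
   vertex 1.5 1.0 2.5
  endloop
 endfacet
 facet normal -0.145 0.291 0.946
  outer loop
   vertex 1.0 2.0 2.5
   vertex 3.5 0.0 3.5
   vertex 0.5 5.0 1.5
  endloop
 endfacet
 facet normal -0.667 -0.333 -0.667
  outer loop
   vertex 1.0 2.0 2.5
   vertex 0.5 5.0 1.5
   vertex 1.5 1.0 2.5
  endloop
 endfacet
 facet normal -0.535 -0.267 0.802
  outer loop
   vertex 1.0 2.0 2.5
   vertex 1.5 1.0 2.5
   vertex 3.5 0.0 3.5
  endloop
 endfacet
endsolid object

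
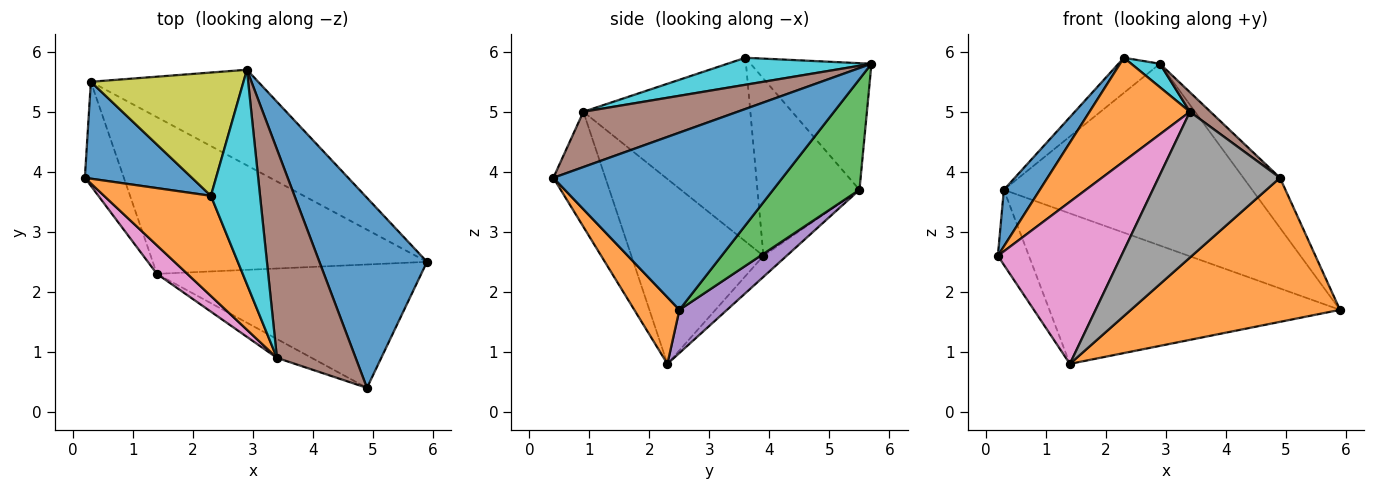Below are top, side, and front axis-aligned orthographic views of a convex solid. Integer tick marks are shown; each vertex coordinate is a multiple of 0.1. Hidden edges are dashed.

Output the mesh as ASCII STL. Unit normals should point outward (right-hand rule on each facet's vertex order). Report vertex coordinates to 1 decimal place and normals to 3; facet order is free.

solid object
 facet normal 0.847 0.135 0.514
  outer loop
   vertex 4.9 0.4 3.9
   vertex 5.9 2.5 1.7
   vertex 2.9 5.7 5.8
  endloop
 endfacet
 facet normal 0.162 -0.750 -0.642
  outer loop
   vertex 1.4 2.3 0.8
   vertex 5.9 2.5 1.7
   vertex 4.9 0.4 3.9
  endloop
 endfacet
 facet normal 0.294 0.846 -0.445
  outer loop
   vertex 0.3 5.5 3.7
   vertex 2.9 5.7 5.8
   vertex 5.9 2.5 1.7
  endloop
 endfacet
 facet normal -0.400 0.536 -0.743
  outer loop
   vertex 0.3 5.5 3.7
   vertex 1.4 2.3 0.8
   vertex 0.2 3.9 2.6
  endloop
 endfacet
 facet normal 0.113 0.688 -0.717
  outer loop
   vertex 0.3 5.5 3.7
   vertex 5.9 2.5 1.7
   vertex 1.4 2.3 0.8
  endloop
 endfacet
 facet normal 0.573 -0.076 0.816
  outer loop
   vertex 3.4 0.9 5.0
   vertex 4.9 0.4 3.9
   vertex 2.9 5.7 5.8
  endloop
 endfacet
 facet normal -0.725 -0.678 0.119
  outer loop
   vertex 3.4 0.9 5.0
   vertex 0.2 3.9 2.6
   vertex 1.4 2.3 0.8
  endloop
 endfacet
 facet normal -0.391 -0.913 -0.118
  outer loop
   vertex 3.4 0.9 5.0
   vertex 1.4 2.3 0.8
   vertex 4.9 0.4 3.9
  endloop
 endfacet
 facet normal -0.624 0.214 0.752
  outer loop
   vertex 2.3 3.6 5.9
   vertex 2.9 5.7 5.8
   vertex 0.3 5.5 3.7
  endloop
 endfacet
 facet normal 0.479 -0.095 0.872
  outer loop
   vertex 2.3 3.6 5.9
   vertex 3.4 0.9 5.0
   vertex 2.9 5.7 5.8
  endloop
 endfacet
 facet normal -0.819 -0.289 0.495
  outer loop
   vertex 2.3 3.6 5.9
   vertex 0.3 5.5 3.7
   vertex 0.2 3.9 2.6
  endloop
 endfacet
 facet normal -0.767 -0.461 0.446
  outer loop
   vertex 2.3 3.6 5.9
   vertex 0.2 3.9 2.6
   vertex 3.4 0.9 5.0
  endloop
 endfacet
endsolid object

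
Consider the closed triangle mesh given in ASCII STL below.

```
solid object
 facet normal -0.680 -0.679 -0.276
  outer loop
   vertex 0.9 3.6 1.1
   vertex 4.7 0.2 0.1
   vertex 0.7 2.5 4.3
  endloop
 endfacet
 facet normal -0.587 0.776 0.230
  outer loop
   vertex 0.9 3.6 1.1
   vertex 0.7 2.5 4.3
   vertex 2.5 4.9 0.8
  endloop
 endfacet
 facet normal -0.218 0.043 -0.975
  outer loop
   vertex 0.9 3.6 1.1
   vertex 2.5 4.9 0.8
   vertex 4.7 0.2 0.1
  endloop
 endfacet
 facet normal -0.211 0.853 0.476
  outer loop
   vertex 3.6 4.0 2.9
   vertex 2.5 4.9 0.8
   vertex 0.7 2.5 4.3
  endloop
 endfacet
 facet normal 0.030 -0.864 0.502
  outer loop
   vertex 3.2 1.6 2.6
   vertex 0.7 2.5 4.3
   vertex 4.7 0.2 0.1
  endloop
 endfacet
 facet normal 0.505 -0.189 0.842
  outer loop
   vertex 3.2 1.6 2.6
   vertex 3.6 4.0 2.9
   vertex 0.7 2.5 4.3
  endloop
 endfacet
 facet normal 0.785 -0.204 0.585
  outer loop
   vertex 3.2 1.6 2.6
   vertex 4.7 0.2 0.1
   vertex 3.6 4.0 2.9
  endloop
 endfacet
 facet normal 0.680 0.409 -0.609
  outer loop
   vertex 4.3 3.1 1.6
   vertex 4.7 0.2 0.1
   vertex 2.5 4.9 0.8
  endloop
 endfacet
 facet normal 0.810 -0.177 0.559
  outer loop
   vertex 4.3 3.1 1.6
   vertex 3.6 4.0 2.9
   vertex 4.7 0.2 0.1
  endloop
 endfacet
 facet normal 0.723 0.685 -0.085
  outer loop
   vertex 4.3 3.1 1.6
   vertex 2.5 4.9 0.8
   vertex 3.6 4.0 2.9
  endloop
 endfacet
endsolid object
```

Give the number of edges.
15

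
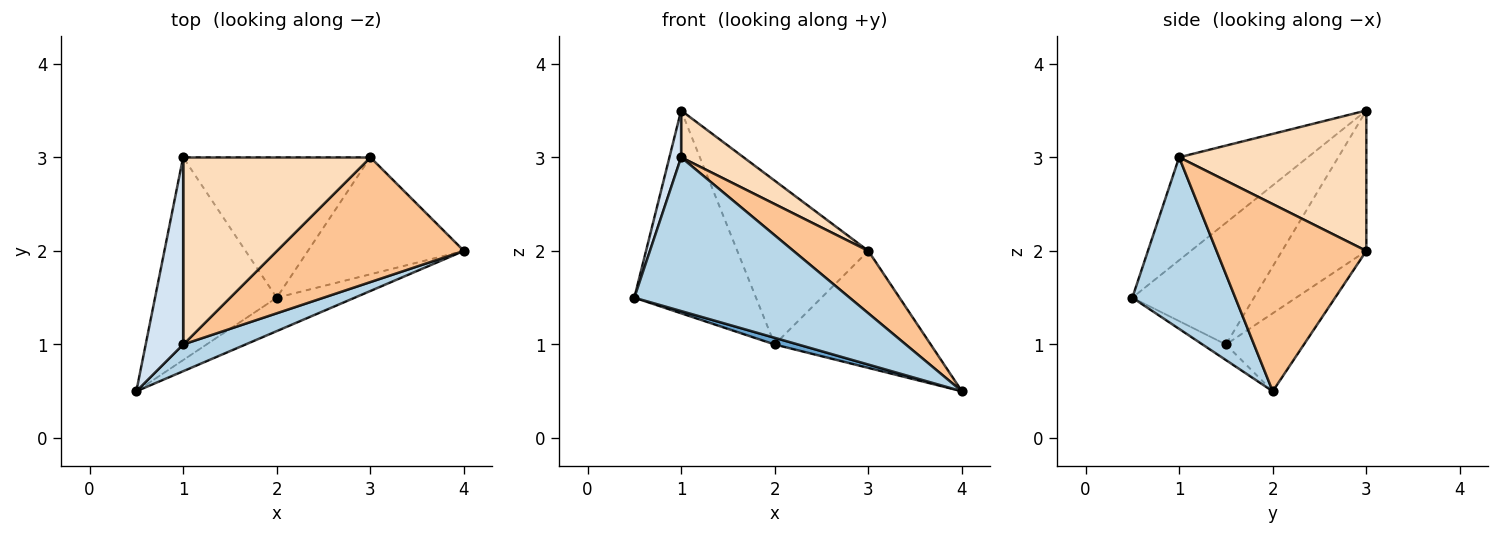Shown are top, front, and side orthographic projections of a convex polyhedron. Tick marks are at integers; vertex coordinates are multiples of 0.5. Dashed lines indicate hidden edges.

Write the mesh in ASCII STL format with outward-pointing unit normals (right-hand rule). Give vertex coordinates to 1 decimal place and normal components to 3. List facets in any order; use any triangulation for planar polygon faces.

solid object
 facet normal -0.192 -0.192 -0.962
  outer loop
   vertex 2.0 1.5 1.0
   vertex 4.0 2.0 0.5
   vertex 0.5 0.5 1.5
  endloop
 endfacet
 facet normal -0.577 0.577 -0.577
  outer loop
   vertex 2.0 1.5 1.0
   vertex 0.5 0.5 1.5
   vertex 1.0 3.0 3.5
  endloop
 endfacet
 facet normal 0.426 -0.891 0.155
  outer loop
   vertex 1.0 1.0 3.0
   vertex 0.5 0.5 1.5
   vertex 4.0 2.0 0.5
  endloop
 endfacet
 facet normal -0.936 -0.085 0.341
  outer loop
   vertex 1.0 1.0 3.0
   vertex 1.0 3.0 3.5
   vertex 0.5 0.5 1.5
  endloop
 endfacet
 facet normal -0.333 0.667 -0.667
  outer loop
   vertex 3.0 3.0 2.0
   vertex 4.0 2.0 0.5
   vertex 2.0 1.5 1.0
  endloop
 endfacet
 facet normal -0.439 0.682 -0.585
  outer loop
   vertex 3.0 3.0 2.0
   vertex 2.0 1.5 1.0
   vertex 1.0 3.0 3.5
  endloop
 endfacet
 facet normal 0.667 -0.333 0.667
  outer loop
   vertex 3.0 3.0 2.0
   vertex 1.0 1.0 3.0
   vertex 4.0 2.0 0.5
  endloop
 endfacet
 facet normal 0.588 -0.196 0.784
  outer loop
   vertex 3.0 3.0 2.0
   vertex 1.0 3.0 3.5
   vertex 1.0 1.0 3.0
  endloop
 endfacet
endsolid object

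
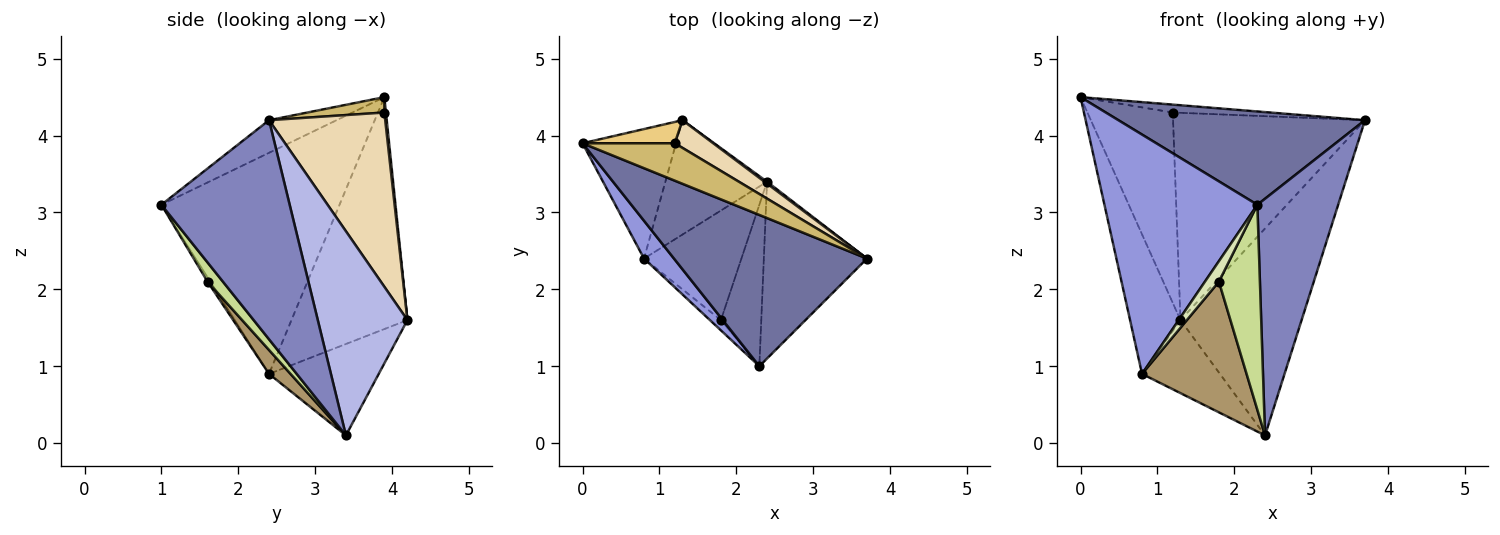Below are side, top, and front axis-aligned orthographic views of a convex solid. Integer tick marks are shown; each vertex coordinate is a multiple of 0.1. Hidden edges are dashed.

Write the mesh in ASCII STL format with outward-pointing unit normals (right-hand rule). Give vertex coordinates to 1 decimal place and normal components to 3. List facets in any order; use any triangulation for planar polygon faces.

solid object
 facet normal -0.142 -0.520 0.842
  outer loop
   vertex 2.3 1.0 3.1
   vertex 3.7 2.4 4.2
   vertex 0.0 3.9 4.5
  endloop
 endfacet
 facet normal 0.786 -0.495 -0.370
  outer loop
   vertex 2.4 3.4 0.1
   vertex 3.7 2.4 4.2
   vertex 2.3 1.0 3.1
  endloop
 endfacet
 facet normal -0.755 -0.648 0.102
  outer loop
   vertex 0.8 2.4 0.9
   vertex 2.3 1.0 3.1
   vertex 0.0 3.9 4.5
  endloop
 endfacet
 facet normal 0.595 0.804 0.007
  outer loop
   vertex 1.3 4.2 1.6
   vertex 3.7 2.4 4.2
   vertex 2.4 3.4 0.1
  endloop
 endfacet
 facet normal -0.860 0.374 -0.347
  outer loop
   vertex 1.3 4.2 1.6
   vertex 0.8 2.4 0.9
   vertex 0.0 3.9 4.5
  endloop
 endfacet
 facet normal -0.604 0.429 -0.672
  outer loop
   vertex 1.3 4.2 1.6
   vertex 2.4 3.4 0.1
   vertex 0.8 2.4 0.9
  endloop
 endfacet
 facet normal 0.283 -0.754 -0.593
  outer loop
   vertex 1.8 1.6 2.1
   vertex 2.4 3.4 0.1
   vertex 2.3 1.0 3.1
  endloop
 endfacet
 facet normal -0.176 -0.880 -0.440
  outer loop
   vertex 1.8 1.6 2.1
   vertex 2.3 1.0 3.1
   vertex 0.8 2.4 0.9
  endloop
 endfacet
 facet normal 0.156 -0.757 -0.635
  outer loop
   vertex 1.8 1.6 2.1
   vertex 0.8 2.4 0.9
   vertex 2.4 3.4 0.1
  endloop
 endfacet
 facet normal 0.161 0.204 0.966
  outer loop
   vertex 1.2 3.9 4.3
   vertex 0.0 3.9 4.5
   vertex 3.7 2.4 4.2
  endloop
 endfacet
 facet normal 0.019 0.994 0.111
  outer loop
   vertex 1.2 3.9 4.3
   vertex 1.3 4.2 1.6
   vertex 0.0 3.9 4.5
  endloop
 endfacet
 facet normal 0.515 0.850 0.113
  outer loop
   vertex 1.2 3.9 4.3
   vertex 3.7 2.4 4.2
   vertex 1.3 4.2 1.6
  endloop
 endfacet
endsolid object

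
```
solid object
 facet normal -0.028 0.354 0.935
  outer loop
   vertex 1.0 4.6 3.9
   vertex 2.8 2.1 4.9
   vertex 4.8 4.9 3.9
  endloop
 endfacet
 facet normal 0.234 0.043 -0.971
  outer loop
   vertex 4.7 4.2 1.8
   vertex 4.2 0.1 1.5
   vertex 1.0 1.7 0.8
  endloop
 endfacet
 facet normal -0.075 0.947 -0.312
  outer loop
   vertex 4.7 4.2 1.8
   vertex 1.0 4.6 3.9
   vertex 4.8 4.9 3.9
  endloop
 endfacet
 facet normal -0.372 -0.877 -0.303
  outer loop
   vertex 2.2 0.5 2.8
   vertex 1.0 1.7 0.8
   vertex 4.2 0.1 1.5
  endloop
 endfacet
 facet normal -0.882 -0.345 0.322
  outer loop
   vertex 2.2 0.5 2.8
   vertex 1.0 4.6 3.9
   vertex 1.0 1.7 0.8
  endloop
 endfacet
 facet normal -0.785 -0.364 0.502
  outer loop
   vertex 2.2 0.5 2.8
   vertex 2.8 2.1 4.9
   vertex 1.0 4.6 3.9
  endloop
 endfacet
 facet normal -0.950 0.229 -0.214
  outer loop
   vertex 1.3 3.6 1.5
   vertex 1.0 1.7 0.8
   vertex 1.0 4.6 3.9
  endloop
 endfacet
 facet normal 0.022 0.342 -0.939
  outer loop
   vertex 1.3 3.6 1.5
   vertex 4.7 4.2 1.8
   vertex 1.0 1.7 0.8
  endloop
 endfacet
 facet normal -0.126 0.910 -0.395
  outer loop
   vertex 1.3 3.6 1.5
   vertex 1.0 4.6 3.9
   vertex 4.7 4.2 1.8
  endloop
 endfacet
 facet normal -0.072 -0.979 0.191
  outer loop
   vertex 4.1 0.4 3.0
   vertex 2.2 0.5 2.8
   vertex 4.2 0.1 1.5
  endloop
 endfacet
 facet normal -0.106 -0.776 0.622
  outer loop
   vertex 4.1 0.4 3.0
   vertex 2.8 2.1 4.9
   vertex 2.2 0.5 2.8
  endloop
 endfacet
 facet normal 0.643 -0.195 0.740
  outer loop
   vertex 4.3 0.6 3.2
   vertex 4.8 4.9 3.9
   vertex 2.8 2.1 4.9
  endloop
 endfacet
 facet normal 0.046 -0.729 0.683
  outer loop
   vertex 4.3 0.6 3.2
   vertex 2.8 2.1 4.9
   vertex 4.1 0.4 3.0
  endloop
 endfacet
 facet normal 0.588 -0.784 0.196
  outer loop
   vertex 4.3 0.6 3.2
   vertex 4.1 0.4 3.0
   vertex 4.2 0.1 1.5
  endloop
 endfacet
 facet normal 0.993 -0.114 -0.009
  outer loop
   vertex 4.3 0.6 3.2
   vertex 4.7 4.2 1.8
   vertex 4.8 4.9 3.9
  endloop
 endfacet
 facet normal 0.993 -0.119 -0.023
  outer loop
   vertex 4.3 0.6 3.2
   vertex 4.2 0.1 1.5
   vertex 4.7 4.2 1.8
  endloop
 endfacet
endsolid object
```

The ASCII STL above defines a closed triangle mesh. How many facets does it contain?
16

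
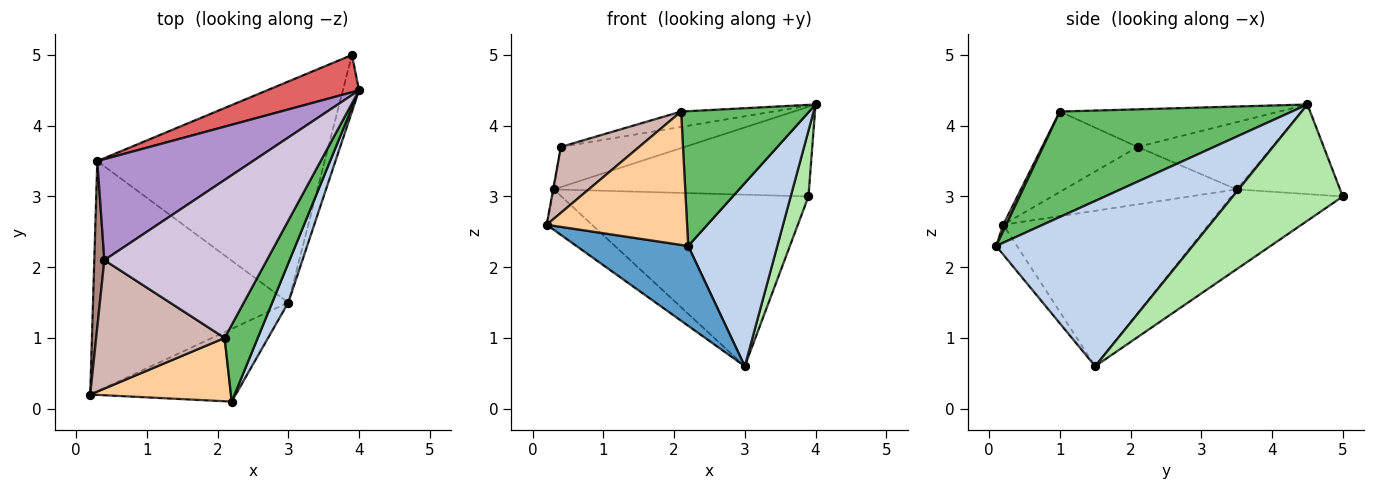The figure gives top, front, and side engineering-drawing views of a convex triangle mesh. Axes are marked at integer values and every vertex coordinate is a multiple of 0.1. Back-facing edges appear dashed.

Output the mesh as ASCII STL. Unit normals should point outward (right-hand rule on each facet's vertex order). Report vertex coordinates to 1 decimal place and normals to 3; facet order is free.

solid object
 facet normal -0.137 -0.732 -0.667
  outer loop
   vertex 3.0 1.5 0.6
   vertex 2.2 0.1 2.3
   vertex 0.2 0.2 2.6
  endloop
 endfacet
 facet normal 0.907 -0.411 0.088
  outer loop
   vertex 3.0 1.5 0.6
   vertex 4.0 4.5 4.3
   vertex 2.2 0.1 2.3
  endloop
 endfacet
 facet normal -0.617 0.136 -0.775
  outer loop
   vertex 0.3 3.5 3.1
   vertex 3.0 1.5 0.6
   vertex 0.2 0.2 2.6
  endloop
 endfacet
 facet normal 0.019 -0.903 0.429
  outer loop
   vertex 2.1 1.0 4.2
   vertex 0.2 0.2 2.6
   vertex 2.2 0.1 2.3
  endloop
 endfacet
 facet normal 0.844 -0.466 0.265
  outer loop
   vertex 2.1 1.0 4.2
   vertex 2.2 0.1 2.3
   vertex 4.0 4.5 4.3
  endloop
 endfacet
 facet normal 0.978 -0.158 -0.136
  outer loop
   vertex 3.9 5.0 3.0
   vertex 4.0 4.5 4.3
   vertex 3.0 1.5 0.6
  endloop
 endfacet
 facet normal -0.350 0.865 0.360
  outer loop
   vertex 3.9 5.0 3.0
   vertex 0.3 3.5 3.1
   vertex 4.0 4.5 4.3
  endloop
 endfacet
 facet normal -0.267 0.591 -0.761
  outer loop
   vertex 3.9 5.0 3.0
   vertex 3.0 1.5 0.6
   vertex 0.3 3.5 3.1
  endloop
 endfacet
 facet normal -0.372 0.343 0.862
  outer loop
   vertex 0.4 2.1 3.7
   vertex 4.0 4.5 4.3
   vertex 0.3 3.5 3.1
  endloop
 endfacet
 facet normal -0.224 0.094 0.970
  outer loop
   vertex 0.4 2.1 3.7
   vertex 2.1 1.0 4.2
   vertex 4.0 4.5 4.3
  endloop
 endfacet
 facet normal -0.985 0.004 0.173
  outer loop
   vertex 0.4 2.1 3.7
   vertex 0.3 3.5 3.1
   vertex 0.2 0.2 2.6
  endloop
 endfacet
 facet normal -0.487 -0.399 0.777
  outer loop
   vertex 0.4 2.1 3.7
   vertex 0.2 0.2 2.6
   vertex 2.1 1.0 4.2
  endloop
 endfacet
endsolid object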